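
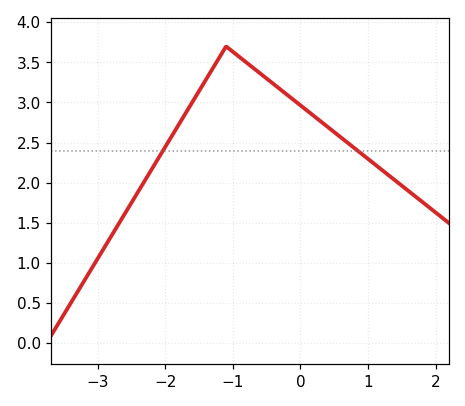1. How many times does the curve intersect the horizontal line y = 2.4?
2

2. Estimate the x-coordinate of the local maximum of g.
-1.1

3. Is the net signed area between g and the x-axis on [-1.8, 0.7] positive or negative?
positive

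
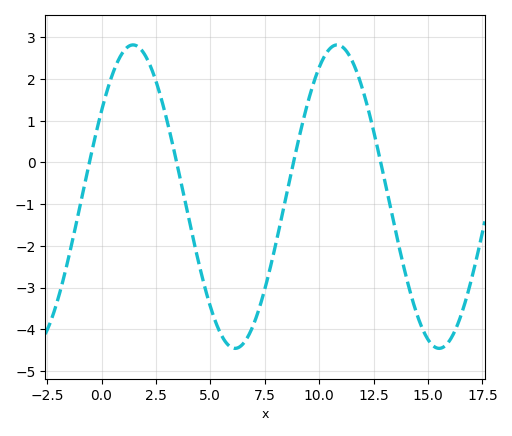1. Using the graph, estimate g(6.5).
-4.4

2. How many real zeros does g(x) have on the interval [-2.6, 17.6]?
4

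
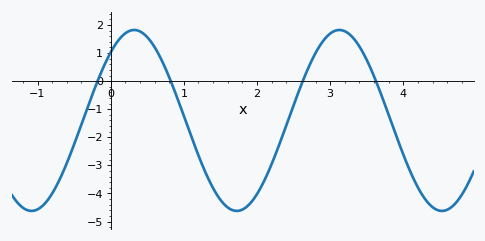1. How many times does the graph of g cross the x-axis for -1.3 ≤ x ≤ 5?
4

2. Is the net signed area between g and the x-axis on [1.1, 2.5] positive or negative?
negative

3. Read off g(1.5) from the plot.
-4.2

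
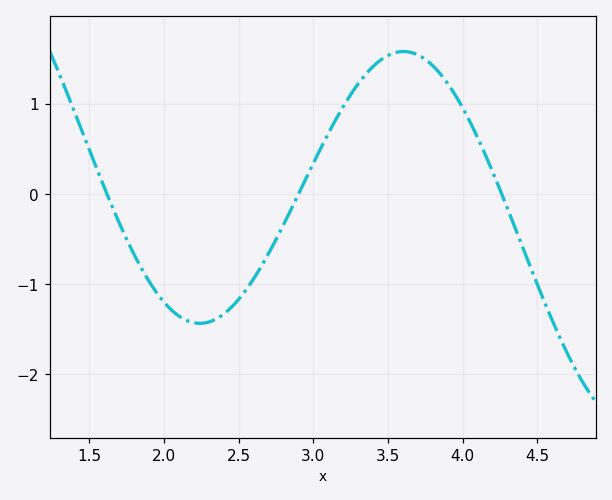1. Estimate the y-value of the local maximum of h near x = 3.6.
1.6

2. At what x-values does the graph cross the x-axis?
1.6, 2.9, 4.25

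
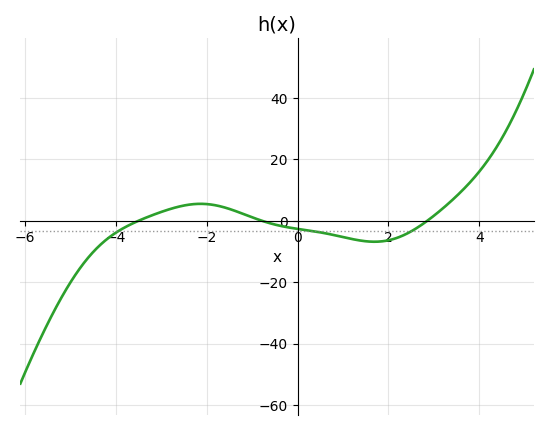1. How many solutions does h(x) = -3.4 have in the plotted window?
3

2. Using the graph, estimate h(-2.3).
5.42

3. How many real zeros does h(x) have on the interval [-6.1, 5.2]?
3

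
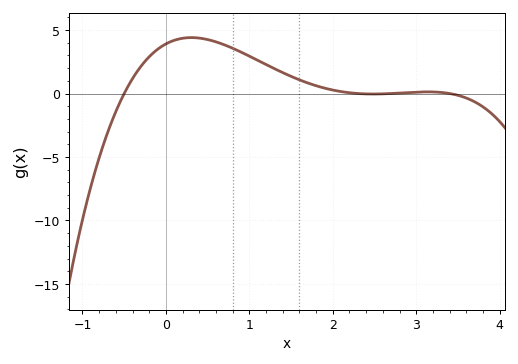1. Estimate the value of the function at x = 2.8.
0.037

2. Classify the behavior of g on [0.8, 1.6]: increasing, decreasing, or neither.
decreasing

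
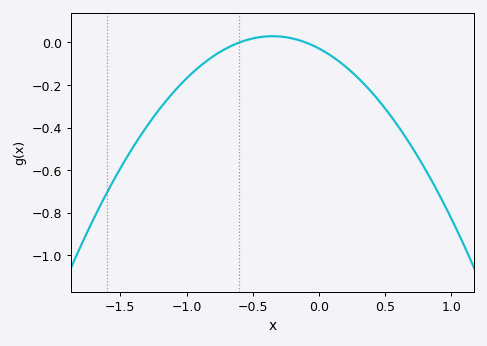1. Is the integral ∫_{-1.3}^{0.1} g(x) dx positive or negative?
negative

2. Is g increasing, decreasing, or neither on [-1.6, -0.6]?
increasing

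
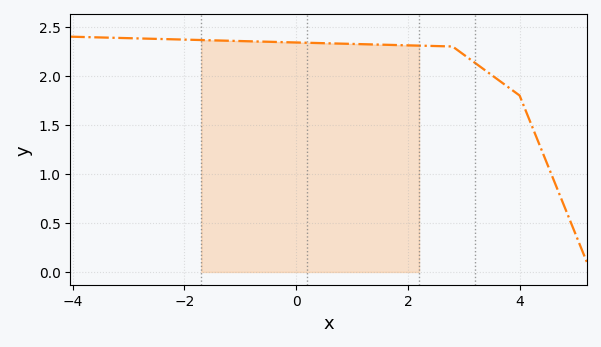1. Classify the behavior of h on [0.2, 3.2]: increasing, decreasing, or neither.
decreasing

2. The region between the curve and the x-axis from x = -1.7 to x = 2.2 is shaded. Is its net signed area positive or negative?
positive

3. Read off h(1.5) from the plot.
2.3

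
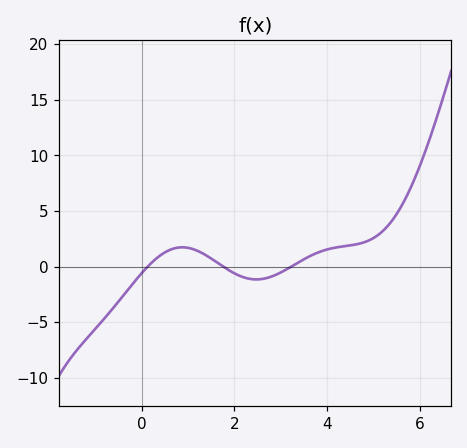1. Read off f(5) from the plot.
2.55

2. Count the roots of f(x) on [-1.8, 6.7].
3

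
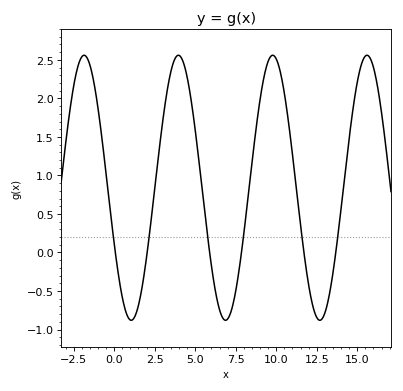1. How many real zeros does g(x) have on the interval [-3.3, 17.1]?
6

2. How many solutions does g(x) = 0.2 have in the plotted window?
6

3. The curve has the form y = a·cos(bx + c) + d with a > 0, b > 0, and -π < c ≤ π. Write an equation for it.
y = 1.72cos(1.08x + 2) + 0.84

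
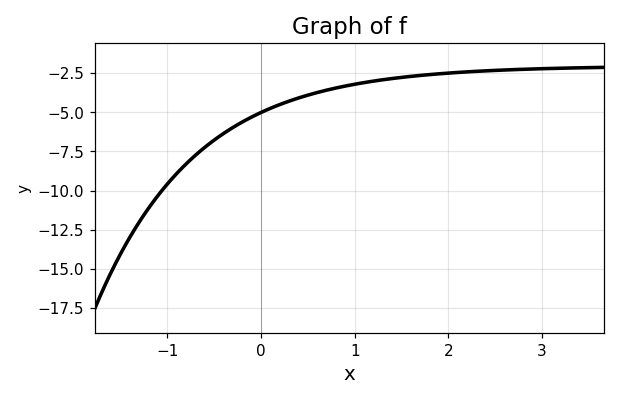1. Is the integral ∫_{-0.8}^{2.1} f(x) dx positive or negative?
negative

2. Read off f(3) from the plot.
-2.2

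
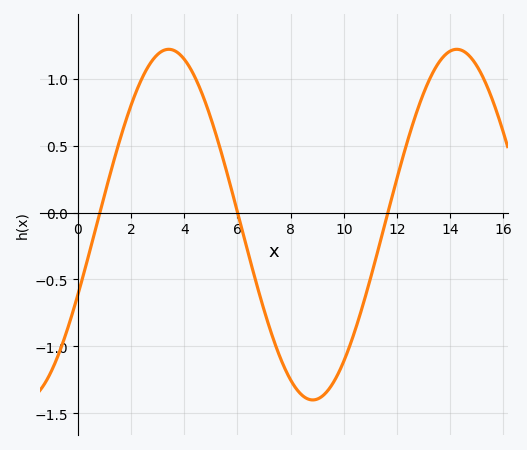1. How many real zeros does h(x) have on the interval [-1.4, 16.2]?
3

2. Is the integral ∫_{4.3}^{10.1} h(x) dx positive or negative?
negative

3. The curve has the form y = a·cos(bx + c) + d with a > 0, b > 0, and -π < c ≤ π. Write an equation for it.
y = 1.31cos(0.58x - 2) - 0.09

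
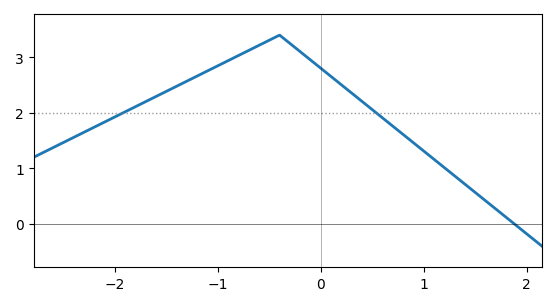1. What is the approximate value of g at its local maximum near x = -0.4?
3.4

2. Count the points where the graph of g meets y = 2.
2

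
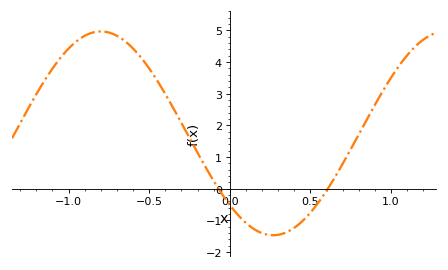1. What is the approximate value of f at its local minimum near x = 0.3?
-1.47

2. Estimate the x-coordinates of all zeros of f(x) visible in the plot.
-0.07, 0.608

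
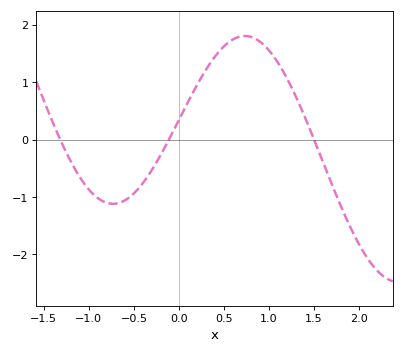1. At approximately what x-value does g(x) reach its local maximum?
0.733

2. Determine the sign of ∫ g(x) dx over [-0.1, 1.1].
positive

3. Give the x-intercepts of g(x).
-1.32, -0.111, 1.5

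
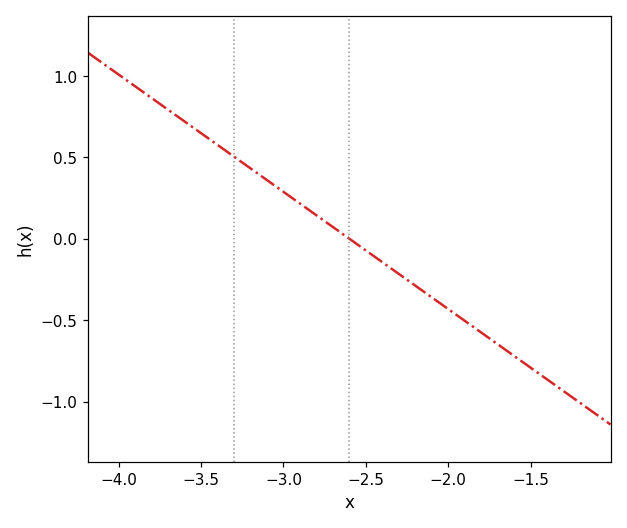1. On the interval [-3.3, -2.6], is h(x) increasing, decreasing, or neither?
decreasing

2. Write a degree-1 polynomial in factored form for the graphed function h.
y = -0.72(x + 2.6)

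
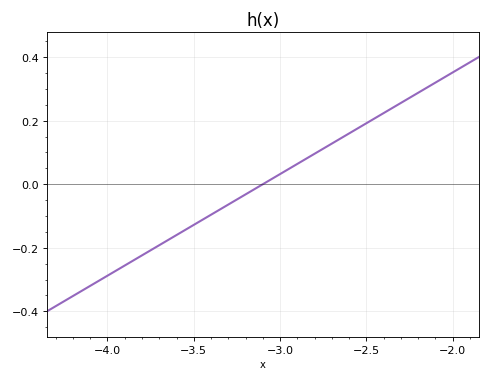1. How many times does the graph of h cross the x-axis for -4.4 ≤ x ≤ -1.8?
1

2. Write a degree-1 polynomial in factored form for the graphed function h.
y = 0.32(x + 3.1)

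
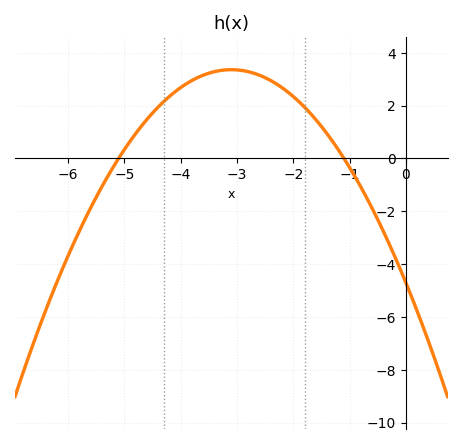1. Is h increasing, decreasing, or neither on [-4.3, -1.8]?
neither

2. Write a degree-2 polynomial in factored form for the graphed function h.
y = -0.84(x + 5.1)(x + 1.1)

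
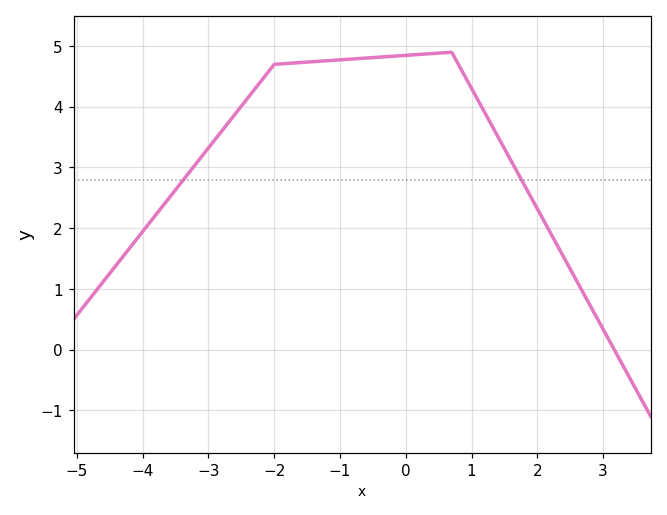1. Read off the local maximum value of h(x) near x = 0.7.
4.9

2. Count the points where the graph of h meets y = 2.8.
2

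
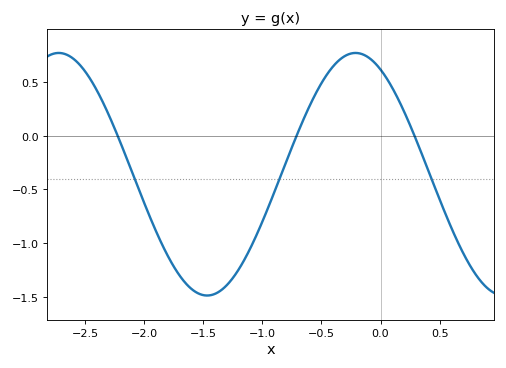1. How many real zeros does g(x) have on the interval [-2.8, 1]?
3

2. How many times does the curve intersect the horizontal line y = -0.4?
3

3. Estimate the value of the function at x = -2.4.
0.4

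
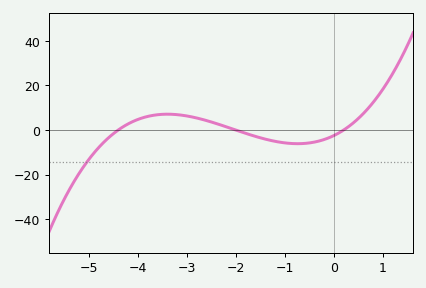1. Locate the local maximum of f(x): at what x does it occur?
-3.39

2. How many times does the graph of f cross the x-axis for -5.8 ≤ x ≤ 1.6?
3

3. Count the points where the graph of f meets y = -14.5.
1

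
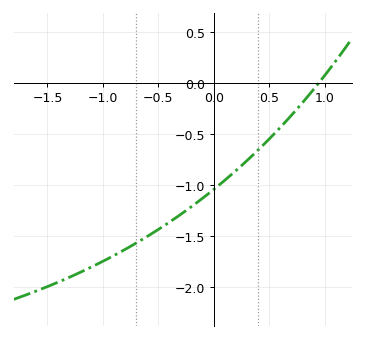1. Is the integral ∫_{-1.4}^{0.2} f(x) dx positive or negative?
negative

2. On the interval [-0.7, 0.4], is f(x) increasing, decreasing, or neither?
increasing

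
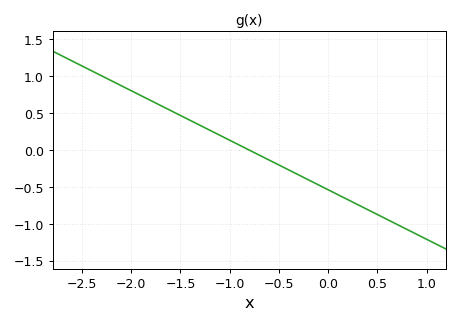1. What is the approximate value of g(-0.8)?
0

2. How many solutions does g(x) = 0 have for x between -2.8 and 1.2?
1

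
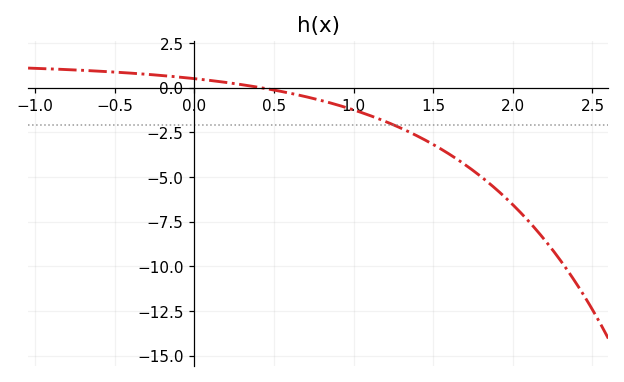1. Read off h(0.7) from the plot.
-0.5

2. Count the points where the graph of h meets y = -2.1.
1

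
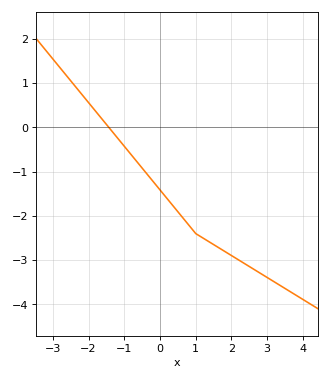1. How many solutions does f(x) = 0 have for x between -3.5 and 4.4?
1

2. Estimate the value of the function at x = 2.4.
-3.09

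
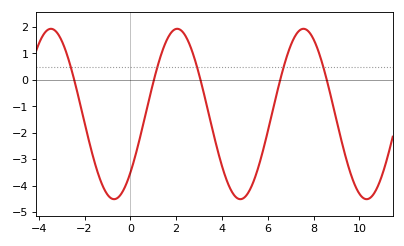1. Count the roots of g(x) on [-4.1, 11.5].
5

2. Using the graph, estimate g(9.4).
-2.9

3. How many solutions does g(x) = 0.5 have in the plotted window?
5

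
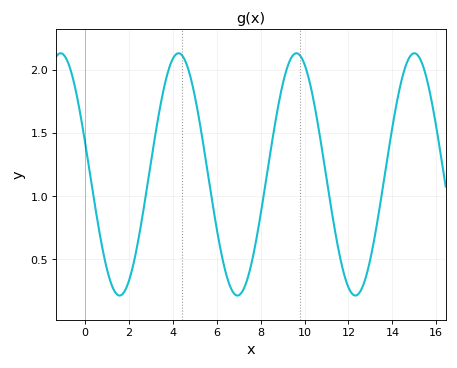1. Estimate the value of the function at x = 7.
0.212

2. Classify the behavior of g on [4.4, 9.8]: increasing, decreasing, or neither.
neither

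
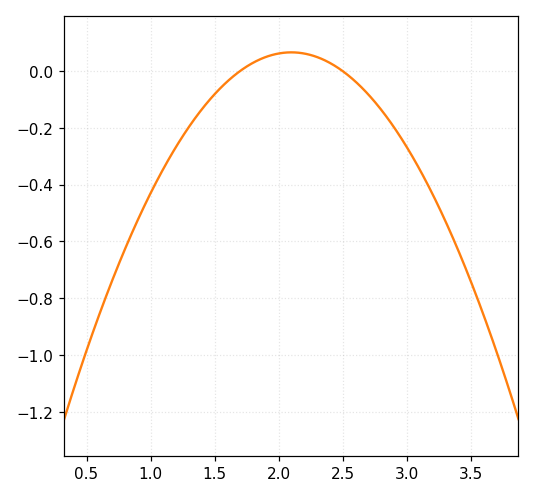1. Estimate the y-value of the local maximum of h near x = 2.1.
0.06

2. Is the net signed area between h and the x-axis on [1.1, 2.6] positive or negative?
negative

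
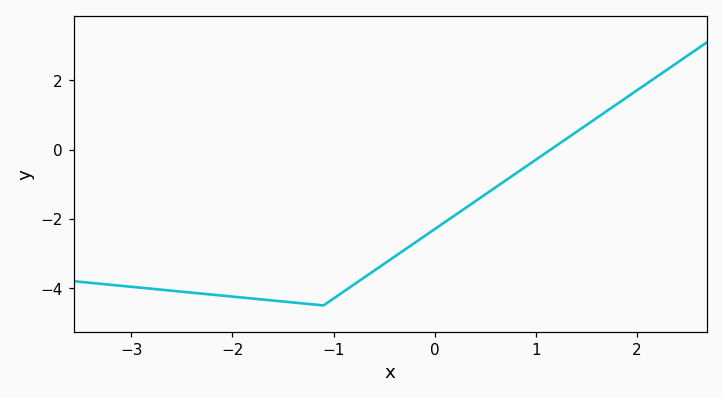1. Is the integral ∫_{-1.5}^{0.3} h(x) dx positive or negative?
negative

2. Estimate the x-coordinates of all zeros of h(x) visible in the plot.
1.14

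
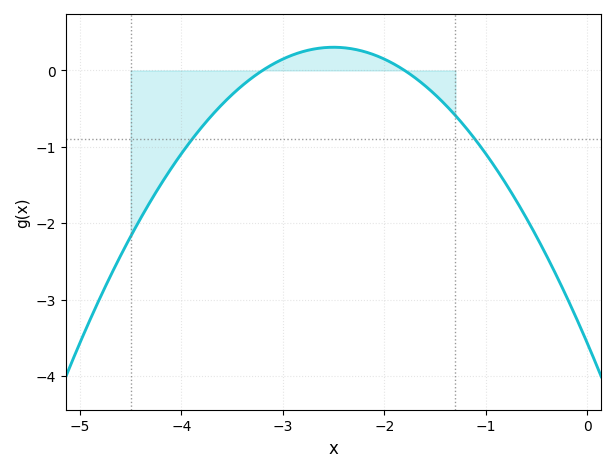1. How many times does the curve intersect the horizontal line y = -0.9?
2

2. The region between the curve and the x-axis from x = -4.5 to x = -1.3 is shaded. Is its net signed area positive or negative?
negative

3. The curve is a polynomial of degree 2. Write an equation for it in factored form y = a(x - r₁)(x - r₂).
y = -0.62(x + 3.2)(x + 1.8)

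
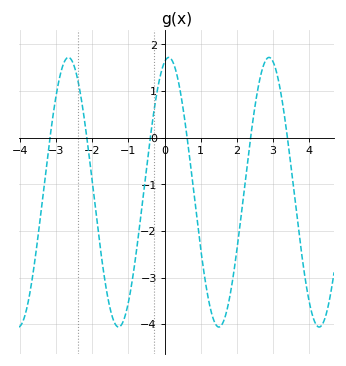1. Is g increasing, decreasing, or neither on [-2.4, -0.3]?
neither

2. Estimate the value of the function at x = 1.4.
-4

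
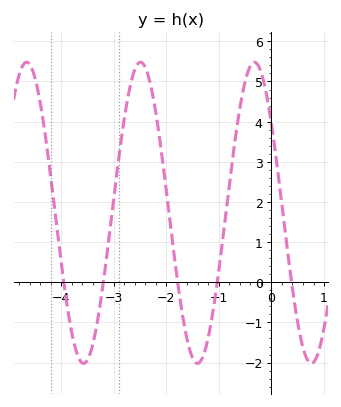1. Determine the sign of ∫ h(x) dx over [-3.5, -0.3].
positive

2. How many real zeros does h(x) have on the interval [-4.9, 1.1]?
5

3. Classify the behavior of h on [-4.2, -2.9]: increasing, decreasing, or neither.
neither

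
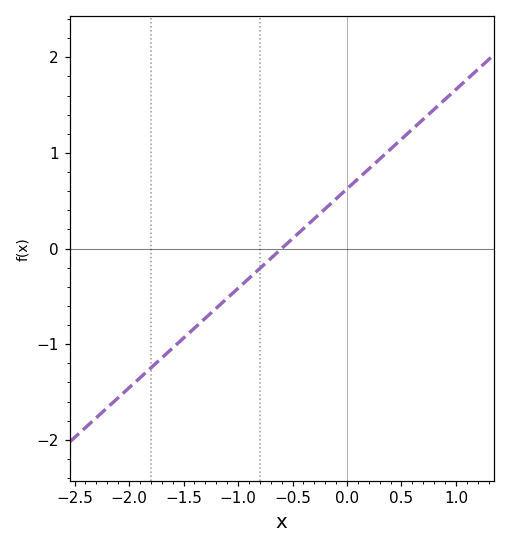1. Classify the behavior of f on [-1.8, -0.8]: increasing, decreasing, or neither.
increasing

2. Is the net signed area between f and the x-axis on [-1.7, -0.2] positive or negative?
negative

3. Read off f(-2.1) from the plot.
-1.56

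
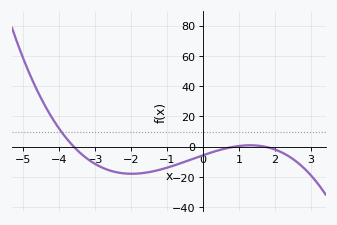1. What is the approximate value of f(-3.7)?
2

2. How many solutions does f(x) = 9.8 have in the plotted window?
1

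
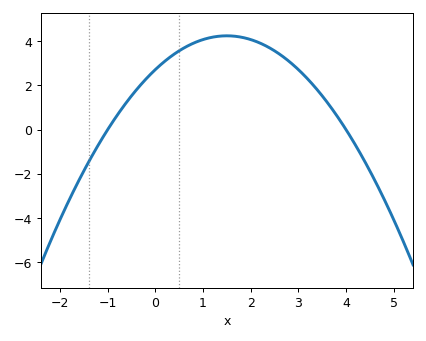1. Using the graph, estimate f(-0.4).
1.8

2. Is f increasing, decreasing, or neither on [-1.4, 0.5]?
increasing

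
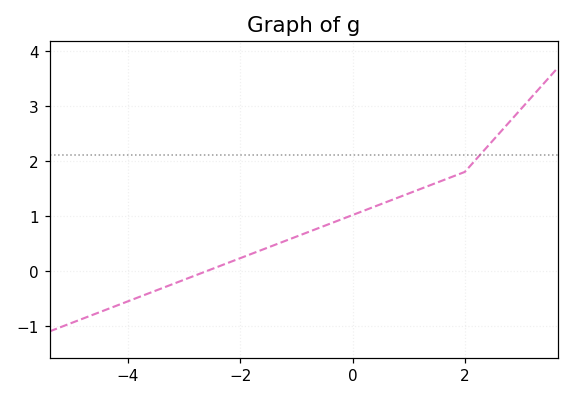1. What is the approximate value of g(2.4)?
2.26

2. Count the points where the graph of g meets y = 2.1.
1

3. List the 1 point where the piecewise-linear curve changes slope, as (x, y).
(2, 1.8)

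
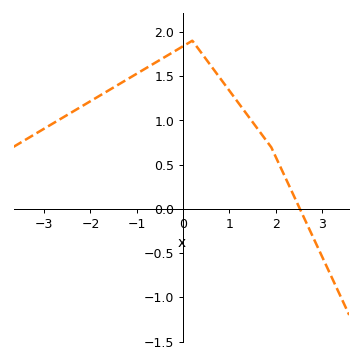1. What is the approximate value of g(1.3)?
1.12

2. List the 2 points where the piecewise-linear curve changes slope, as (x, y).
(0.2, 1.9); (1.9, 0.7)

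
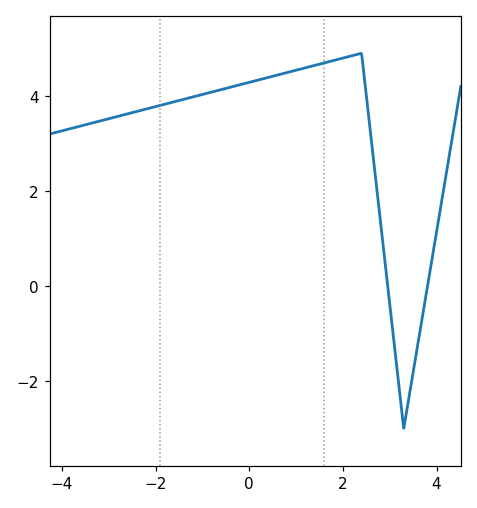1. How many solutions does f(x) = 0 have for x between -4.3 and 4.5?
2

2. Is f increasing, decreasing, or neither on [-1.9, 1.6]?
increasing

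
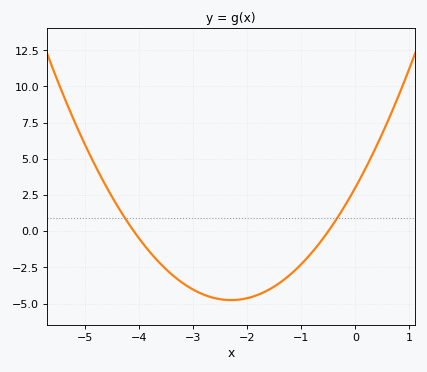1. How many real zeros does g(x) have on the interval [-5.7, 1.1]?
2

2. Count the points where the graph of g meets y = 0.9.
2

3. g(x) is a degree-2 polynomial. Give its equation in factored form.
y = 1.47(x + 4.1)(x + 0.5)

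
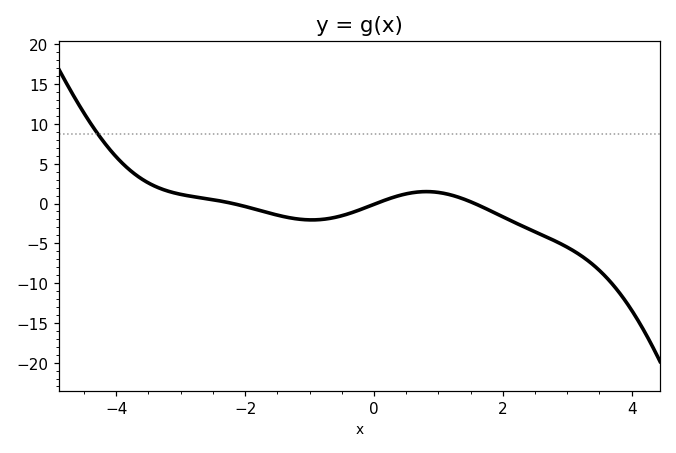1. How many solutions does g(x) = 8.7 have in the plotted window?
1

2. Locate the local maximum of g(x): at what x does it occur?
0.812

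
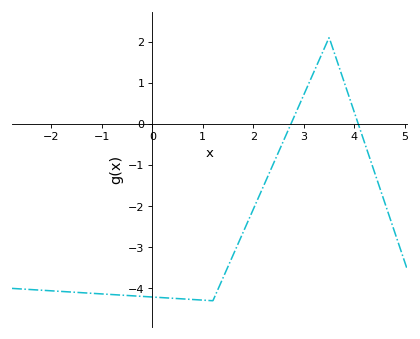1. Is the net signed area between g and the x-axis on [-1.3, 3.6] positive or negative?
negative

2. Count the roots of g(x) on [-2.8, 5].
2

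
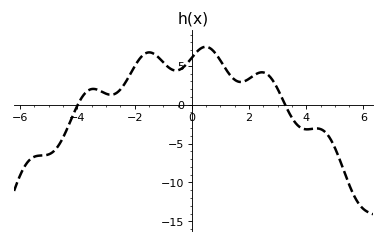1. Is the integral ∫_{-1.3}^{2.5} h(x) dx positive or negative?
positive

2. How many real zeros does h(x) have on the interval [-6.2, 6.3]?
2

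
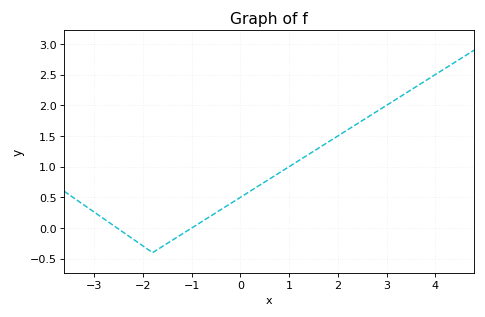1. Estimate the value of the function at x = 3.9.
2.45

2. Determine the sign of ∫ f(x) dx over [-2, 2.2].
positive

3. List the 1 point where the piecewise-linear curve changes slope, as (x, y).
(-1.8, -0.4)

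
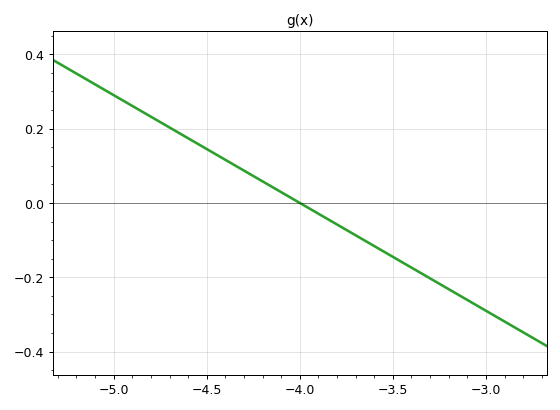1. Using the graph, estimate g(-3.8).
-0.058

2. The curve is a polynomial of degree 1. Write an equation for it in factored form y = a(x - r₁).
y = -0.29(x + 4)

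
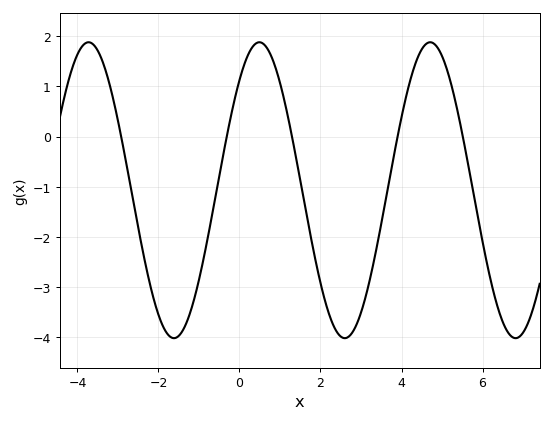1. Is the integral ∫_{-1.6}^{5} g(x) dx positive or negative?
negative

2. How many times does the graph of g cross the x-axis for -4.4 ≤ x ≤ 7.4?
5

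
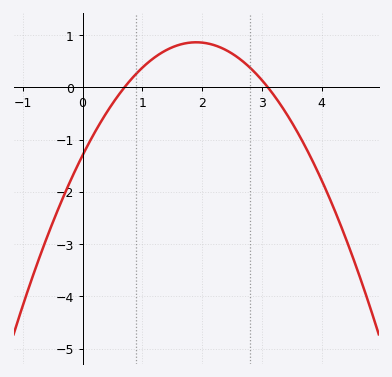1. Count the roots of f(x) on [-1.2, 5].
2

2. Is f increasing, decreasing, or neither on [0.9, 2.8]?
neither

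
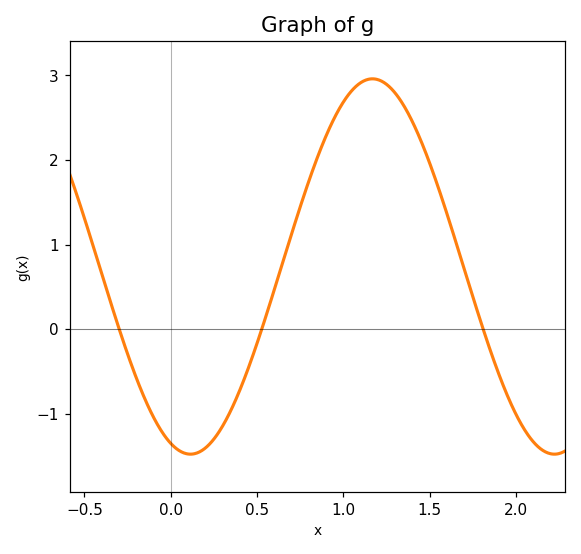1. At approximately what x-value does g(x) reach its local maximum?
1.15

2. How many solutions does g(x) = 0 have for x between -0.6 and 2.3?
3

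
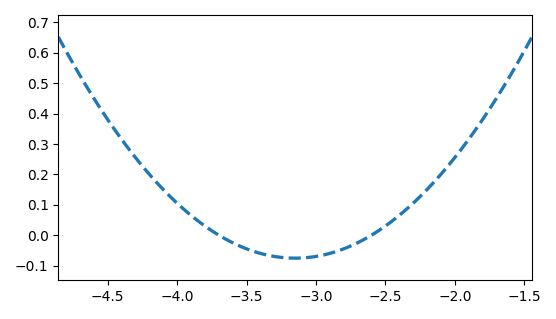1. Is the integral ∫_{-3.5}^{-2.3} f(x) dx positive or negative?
negative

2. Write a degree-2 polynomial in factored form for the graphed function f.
y = 0.25(x + 3.7)(x + 2.6)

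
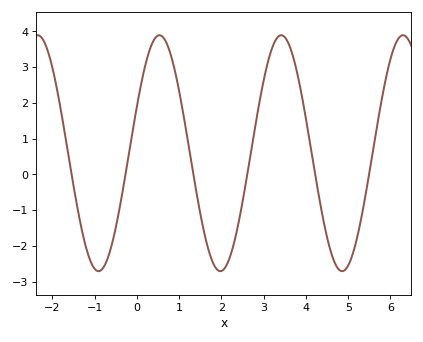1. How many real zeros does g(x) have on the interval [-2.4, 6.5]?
6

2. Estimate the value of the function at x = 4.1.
0.8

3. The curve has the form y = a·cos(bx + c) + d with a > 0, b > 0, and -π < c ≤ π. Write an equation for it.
y = 3.3cos(2.2x - 1.2) + 0.59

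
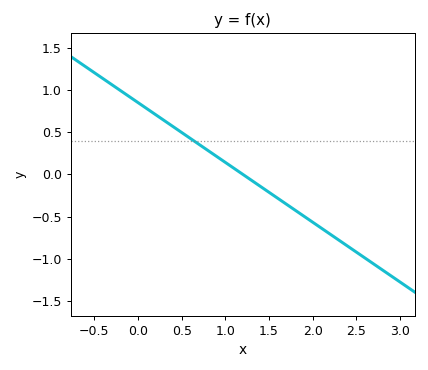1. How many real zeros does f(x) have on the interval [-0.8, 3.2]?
1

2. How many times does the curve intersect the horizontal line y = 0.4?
1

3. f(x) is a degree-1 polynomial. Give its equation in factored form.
y = -0.71(x - 1.2)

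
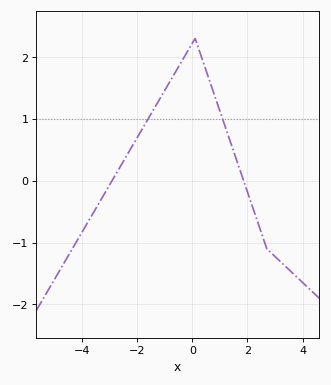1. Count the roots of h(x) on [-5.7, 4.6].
2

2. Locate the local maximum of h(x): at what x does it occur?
0.2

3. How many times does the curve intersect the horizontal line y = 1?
2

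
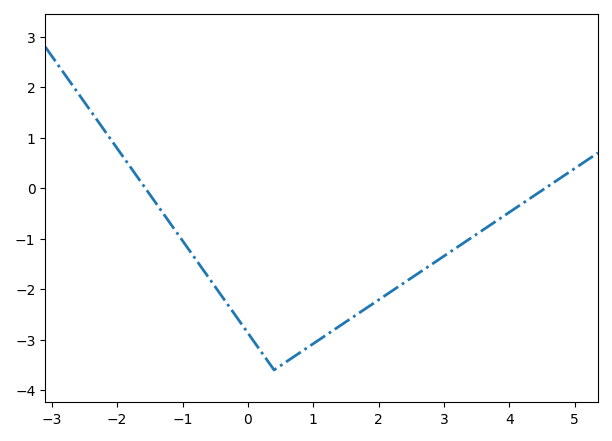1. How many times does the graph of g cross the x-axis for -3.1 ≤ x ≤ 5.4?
2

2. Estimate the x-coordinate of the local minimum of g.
0.401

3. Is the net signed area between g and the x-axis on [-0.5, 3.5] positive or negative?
negative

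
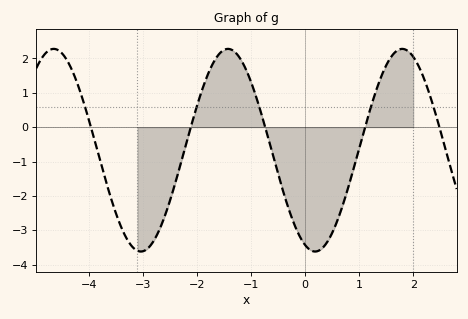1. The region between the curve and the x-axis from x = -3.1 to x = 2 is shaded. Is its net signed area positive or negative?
negative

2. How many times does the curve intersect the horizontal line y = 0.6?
5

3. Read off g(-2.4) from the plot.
-1.6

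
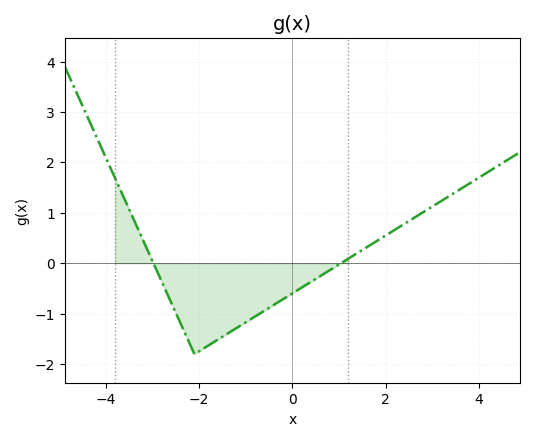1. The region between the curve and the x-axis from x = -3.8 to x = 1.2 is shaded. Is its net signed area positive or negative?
negative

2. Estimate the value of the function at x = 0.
-0.6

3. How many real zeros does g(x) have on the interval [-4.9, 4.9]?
2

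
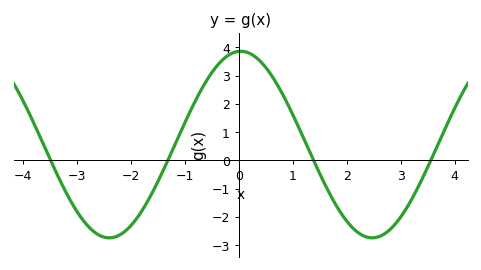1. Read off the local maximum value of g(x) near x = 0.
3.86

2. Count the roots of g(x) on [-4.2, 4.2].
4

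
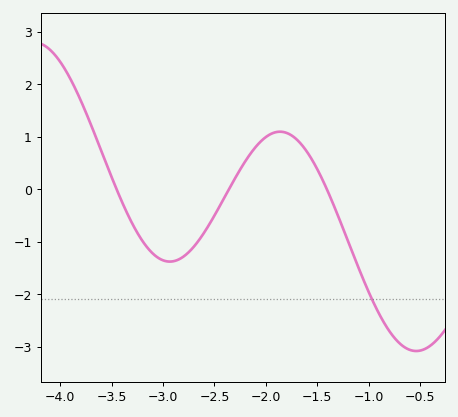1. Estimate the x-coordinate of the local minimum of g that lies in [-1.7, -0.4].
-0.5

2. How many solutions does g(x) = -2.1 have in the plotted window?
1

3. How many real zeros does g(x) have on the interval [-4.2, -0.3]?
3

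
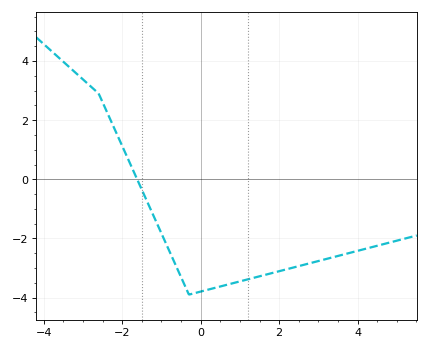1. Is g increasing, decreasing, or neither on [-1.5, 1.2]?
neither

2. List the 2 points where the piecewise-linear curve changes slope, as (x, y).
(-2.6, 2.9); (-0.3, -3.9)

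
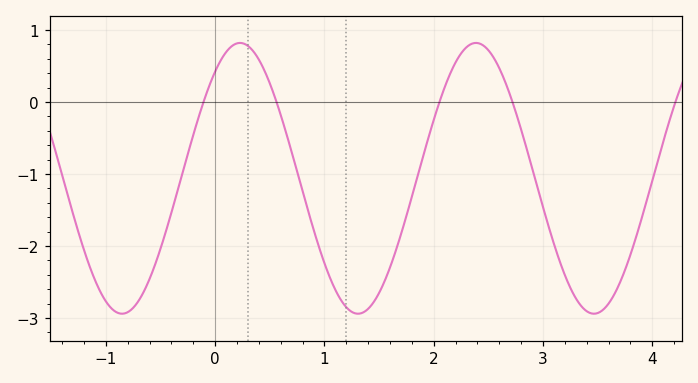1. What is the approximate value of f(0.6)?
-0.181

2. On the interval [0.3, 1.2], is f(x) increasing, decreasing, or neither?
decreasing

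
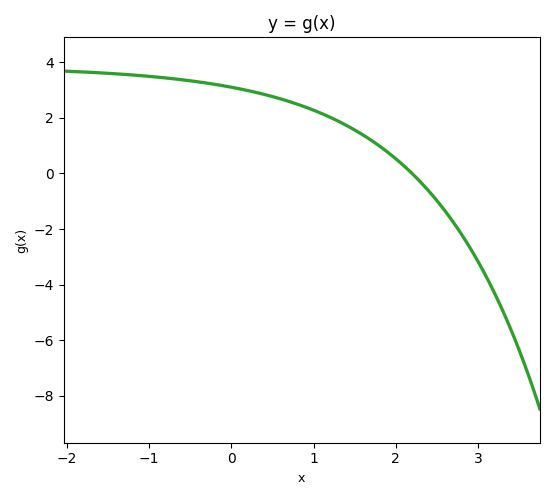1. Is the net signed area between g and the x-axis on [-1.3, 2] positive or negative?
positive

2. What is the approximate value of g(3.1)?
-3.8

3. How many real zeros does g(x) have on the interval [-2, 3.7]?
1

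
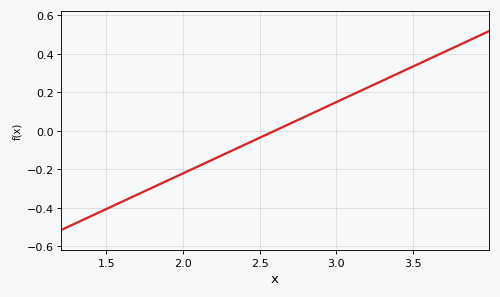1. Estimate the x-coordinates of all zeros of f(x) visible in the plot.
2.6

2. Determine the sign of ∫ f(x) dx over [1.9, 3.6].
positive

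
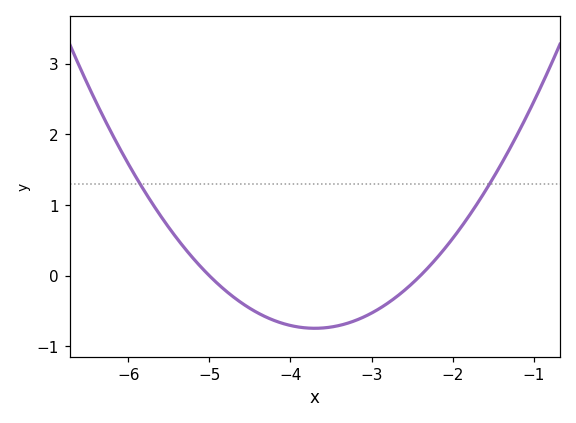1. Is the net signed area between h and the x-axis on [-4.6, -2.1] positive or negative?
negative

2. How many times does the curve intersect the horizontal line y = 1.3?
2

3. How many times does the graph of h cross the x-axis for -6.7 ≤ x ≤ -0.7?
2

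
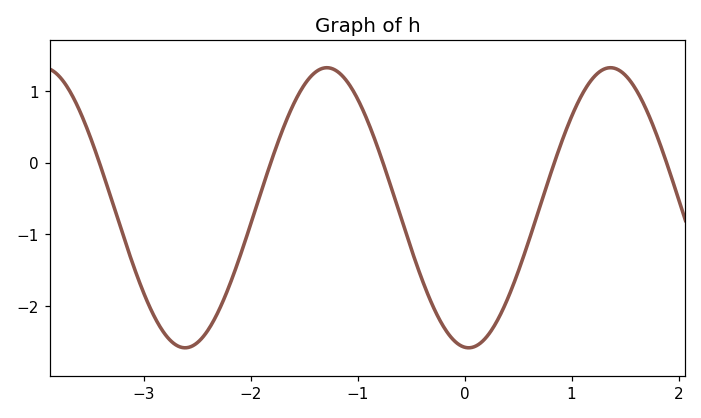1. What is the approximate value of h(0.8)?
-0.2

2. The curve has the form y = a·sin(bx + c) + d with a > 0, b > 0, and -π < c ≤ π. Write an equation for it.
y = 1.95sin(2.4x - 1.7) - 0.63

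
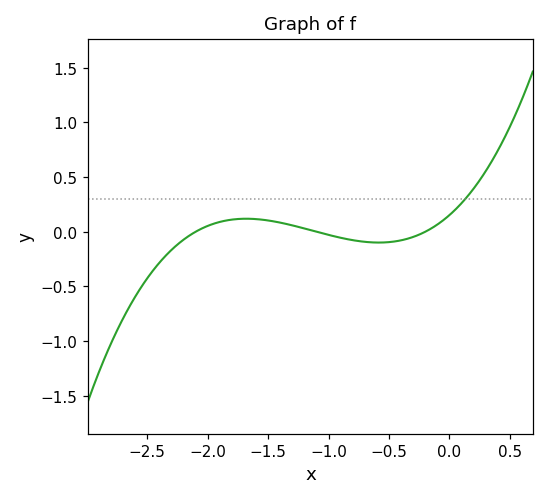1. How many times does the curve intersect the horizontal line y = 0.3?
1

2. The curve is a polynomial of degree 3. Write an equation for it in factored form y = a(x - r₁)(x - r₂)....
y = 0.33(x + 2.1)(x + 1.1)(x + 0.2)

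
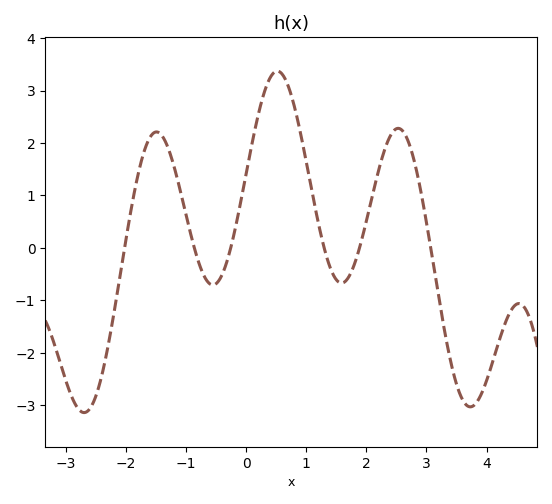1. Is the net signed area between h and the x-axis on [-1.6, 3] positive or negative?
positive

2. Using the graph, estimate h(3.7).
-3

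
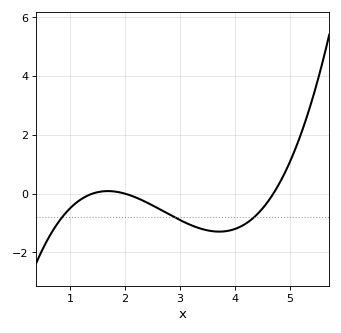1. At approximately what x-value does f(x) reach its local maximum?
1.7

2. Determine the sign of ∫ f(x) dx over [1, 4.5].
negative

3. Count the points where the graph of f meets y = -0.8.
3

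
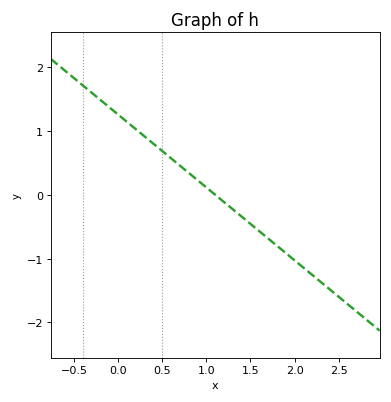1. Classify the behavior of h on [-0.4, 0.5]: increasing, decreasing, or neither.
decreasing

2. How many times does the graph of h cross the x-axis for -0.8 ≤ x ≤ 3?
1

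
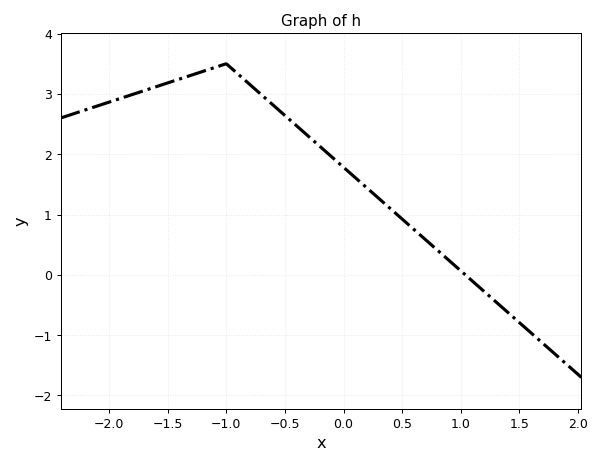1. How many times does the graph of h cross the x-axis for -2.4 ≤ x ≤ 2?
1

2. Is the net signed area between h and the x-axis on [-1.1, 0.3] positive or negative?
positive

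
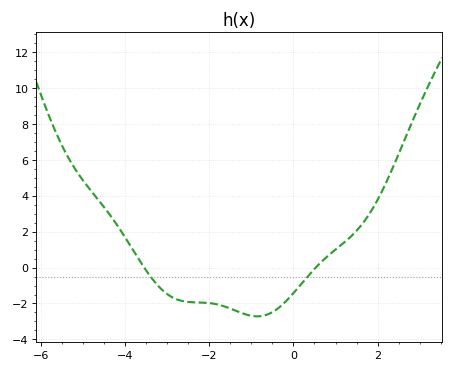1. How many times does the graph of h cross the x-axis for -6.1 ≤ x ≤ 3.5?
2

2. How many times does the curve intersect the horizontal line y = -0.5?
2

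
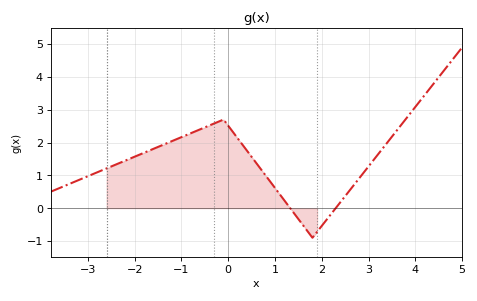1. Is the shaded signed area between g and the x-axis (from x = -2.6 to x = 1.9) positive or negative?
positive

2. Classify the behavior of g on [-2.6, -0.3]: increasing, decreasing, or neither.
increasing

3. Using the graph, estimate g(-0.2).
2.64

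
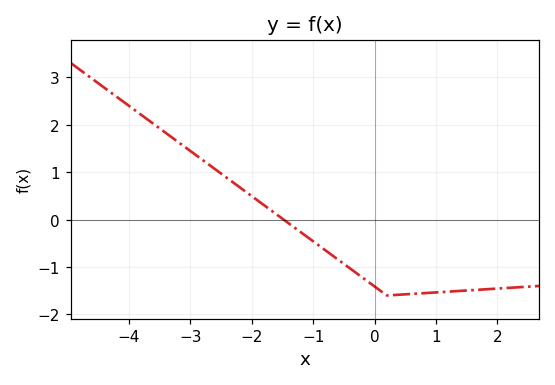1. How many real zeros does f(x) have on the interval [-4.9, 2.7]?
1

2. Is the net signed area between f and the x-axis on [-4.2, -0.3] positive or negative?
positive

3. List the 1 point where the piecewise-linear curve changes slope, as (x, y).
(0.2, -1.6)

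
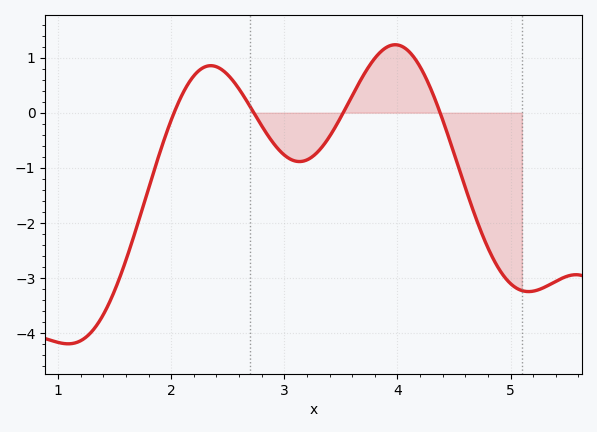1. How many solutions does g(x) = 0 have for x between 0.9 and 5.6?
4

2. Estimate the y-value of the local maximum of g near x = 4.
1.2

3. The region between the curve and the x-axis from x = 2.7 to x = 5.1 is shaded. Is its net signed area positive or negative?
negative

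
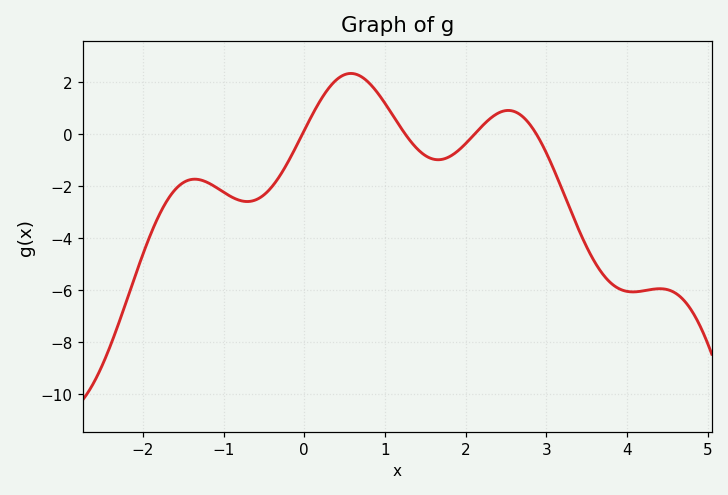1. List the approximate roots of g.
-0.024, 1.25, 2.11, 2.88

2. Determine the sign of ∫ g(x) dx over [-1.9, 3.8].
negative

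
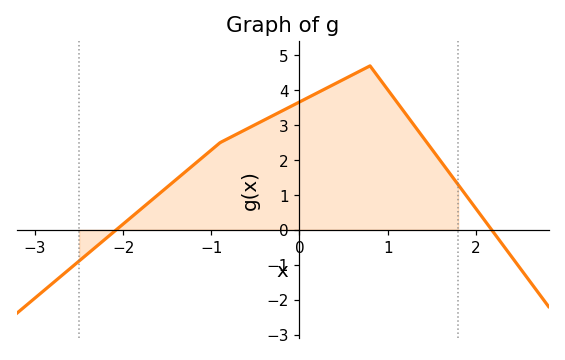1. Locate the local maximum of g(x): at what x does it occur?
0.801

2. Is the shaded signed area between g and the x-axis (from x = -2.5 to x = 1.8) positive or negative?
positive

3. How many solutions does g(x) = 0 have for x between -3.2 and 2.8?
2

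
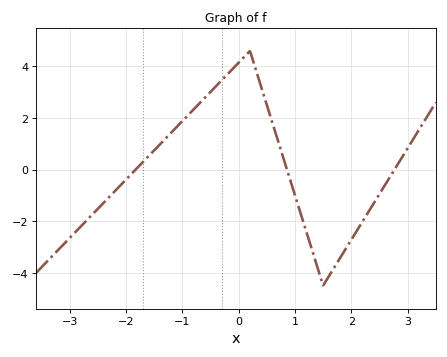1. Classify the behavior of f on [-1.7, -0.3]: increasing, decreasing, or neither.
increasing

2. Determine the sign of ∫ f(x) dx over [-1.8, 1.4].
positive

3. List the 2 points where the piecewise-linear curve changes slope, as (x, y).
(0.2, 4.6); (1.5, -4.5)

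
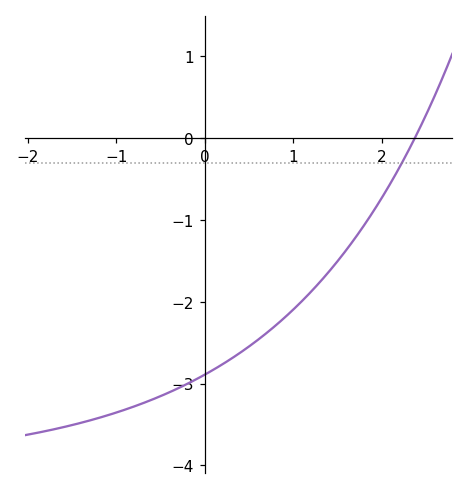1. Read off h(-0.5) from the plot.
-3.2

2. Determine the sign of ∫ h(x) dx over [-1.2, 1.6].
negative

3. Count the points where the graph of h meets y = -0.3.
1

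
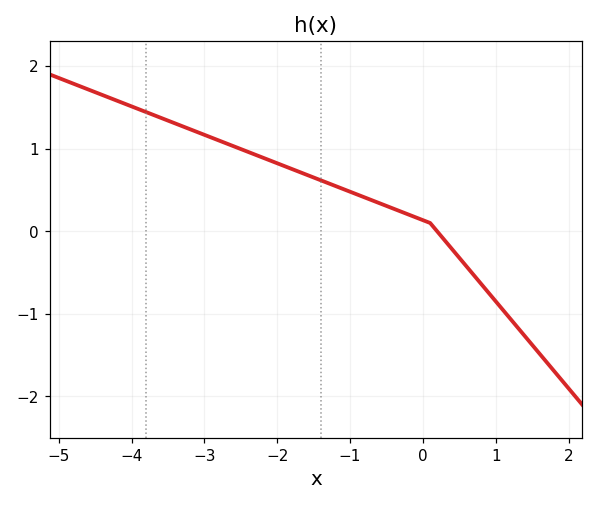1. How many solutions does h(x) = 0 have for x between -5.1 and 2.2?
1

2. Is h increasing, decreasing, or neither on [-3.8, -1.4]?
decreasing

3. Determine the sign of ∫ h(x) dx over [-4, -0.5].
positive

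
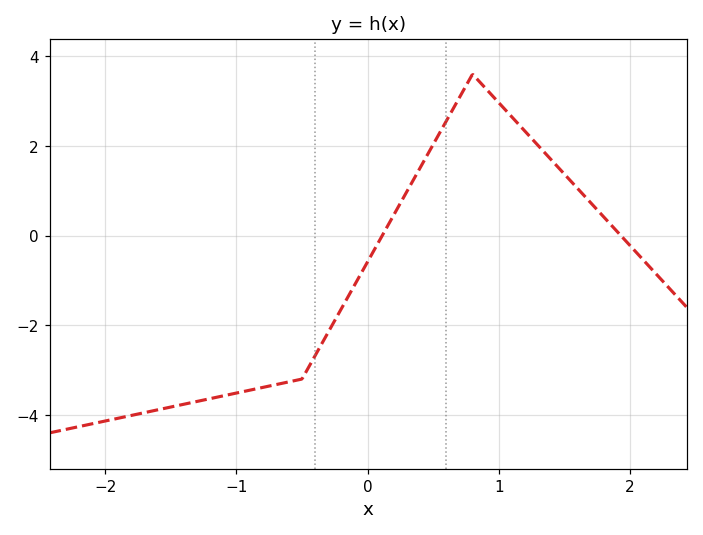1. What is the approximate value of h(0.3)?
1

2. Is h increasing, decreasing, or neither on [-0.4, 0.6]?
increasing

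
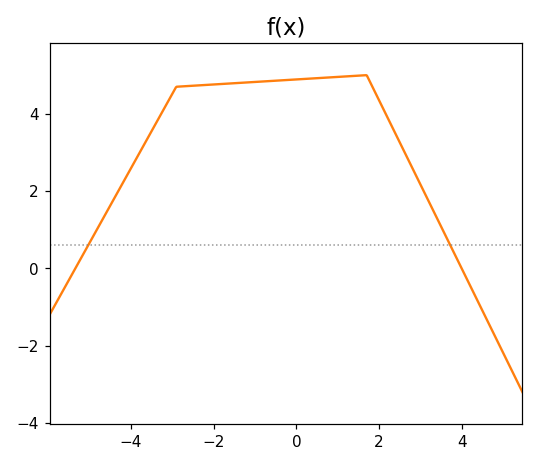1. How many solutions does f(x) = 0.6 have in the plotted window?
2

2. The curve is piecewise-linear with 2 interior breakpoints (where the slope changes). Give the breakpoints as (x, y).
(-2.9, 4.7); (1.7, 5)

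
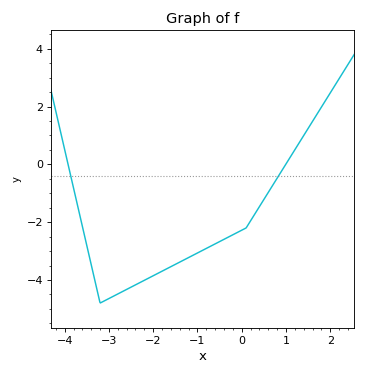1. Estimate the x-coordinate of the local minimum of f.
-3.2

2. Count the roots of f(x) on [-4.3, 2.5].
2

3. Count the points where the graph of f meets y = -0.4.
2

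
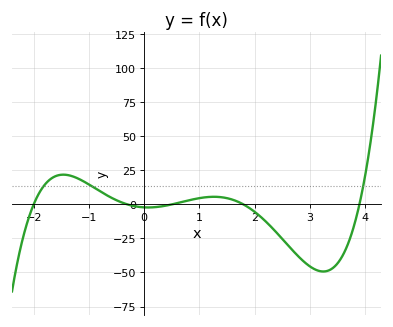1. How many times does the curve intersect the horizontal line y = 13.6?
3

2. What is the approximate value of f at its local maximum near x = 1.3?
6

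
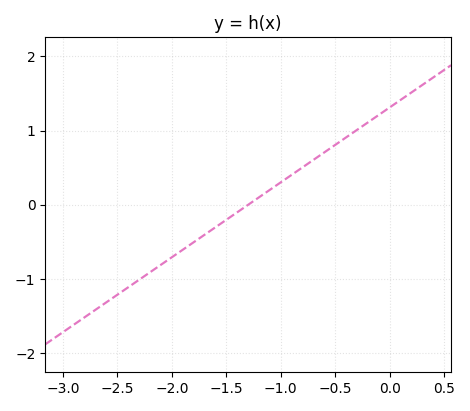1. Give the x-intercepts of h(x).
-1.3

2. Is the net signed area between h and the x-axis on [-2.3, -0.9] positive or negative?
negative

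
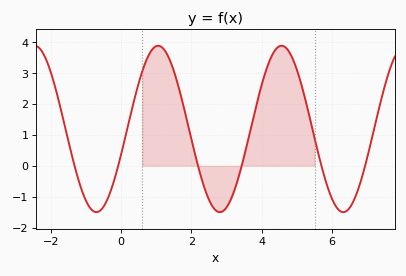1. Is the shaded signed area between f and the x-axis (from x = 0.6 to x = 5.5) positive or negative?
positive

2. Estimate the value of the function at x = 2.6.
-1.3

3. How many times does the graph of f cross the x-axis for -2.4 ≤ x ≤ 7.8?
6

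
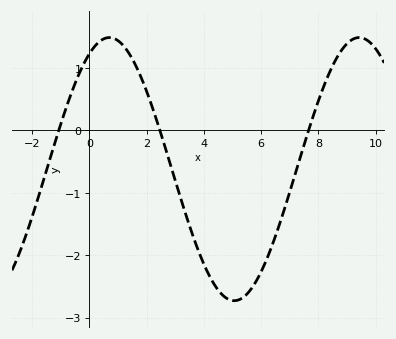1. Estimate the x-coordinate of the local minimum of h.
5.06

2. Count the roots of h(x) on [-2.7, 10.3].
3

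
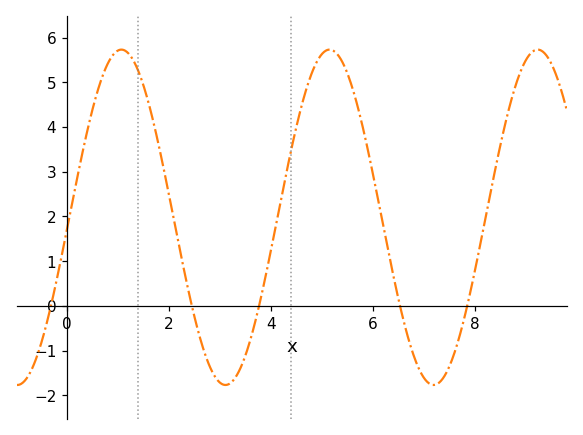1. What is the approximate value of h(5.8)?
4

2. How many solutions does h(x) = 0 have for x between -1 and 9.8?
5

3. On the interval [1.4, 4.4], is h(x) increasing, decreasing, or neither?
neither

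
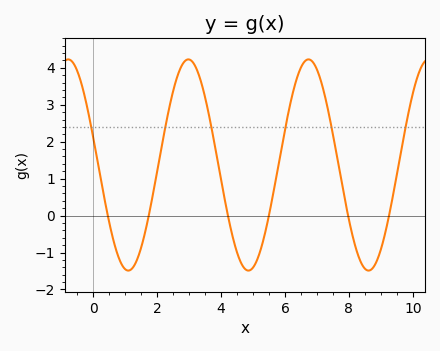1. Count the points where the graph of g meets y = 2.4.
6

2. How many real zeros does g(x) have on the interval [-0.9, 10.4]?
6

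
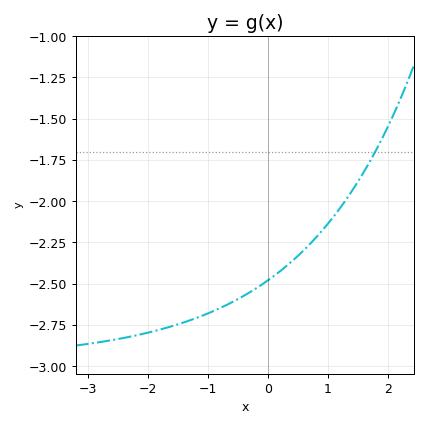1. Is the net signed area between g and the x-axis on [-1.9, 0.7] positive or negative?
negative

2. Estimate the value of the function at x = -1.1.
-2.7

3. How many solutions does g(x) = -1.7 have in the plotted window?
1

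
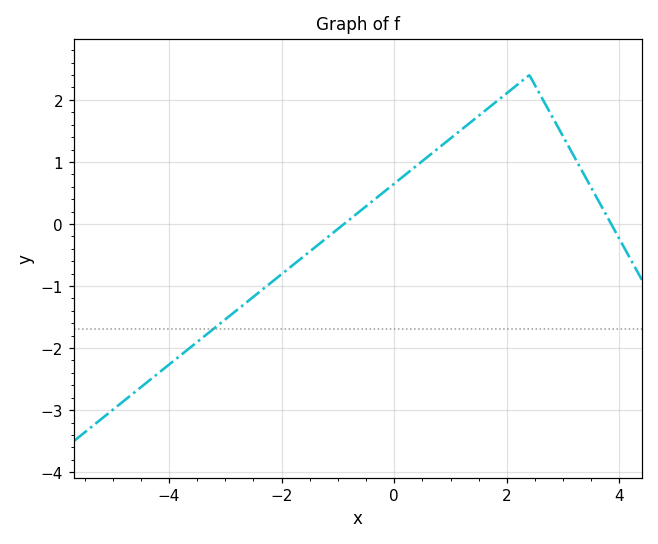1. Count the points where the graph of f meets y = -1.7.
1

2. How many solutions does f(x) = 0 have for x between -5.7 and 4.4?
2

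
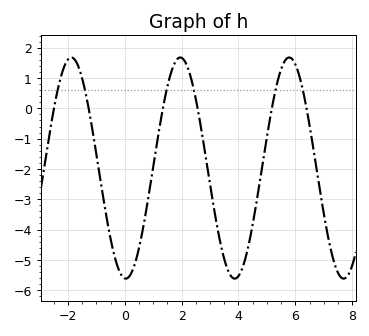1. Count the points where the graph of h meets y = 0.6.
6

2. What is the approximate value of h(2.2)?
1.38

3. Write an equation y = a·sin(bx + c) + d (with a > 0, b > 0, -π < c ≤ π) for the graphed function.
y = 3.65sin(1.64x - 1.63) - 1.97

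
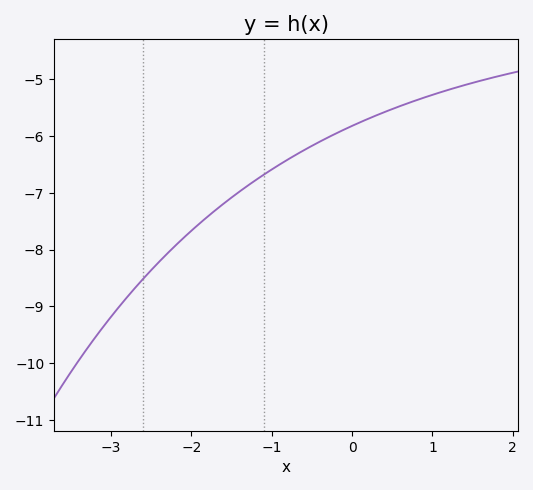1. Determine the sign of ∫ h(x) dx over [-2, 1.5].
negative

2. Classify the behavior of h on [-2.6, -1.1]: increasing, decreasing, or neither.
increasing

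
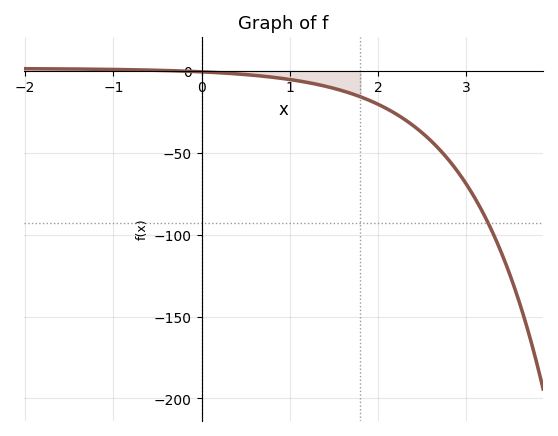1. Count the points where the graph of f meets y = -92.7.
1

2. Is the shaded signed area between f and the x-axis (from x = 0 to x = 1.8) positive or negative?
negative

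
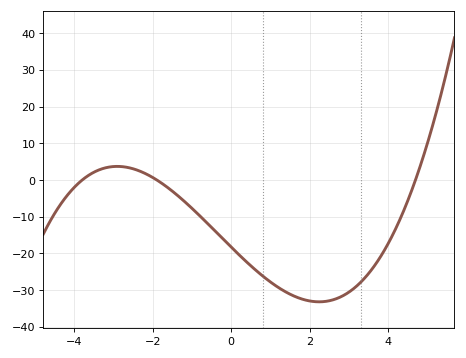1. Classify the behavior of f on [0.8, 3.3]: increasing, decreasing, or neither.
neither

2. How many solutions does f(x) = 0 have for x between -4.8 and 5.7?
3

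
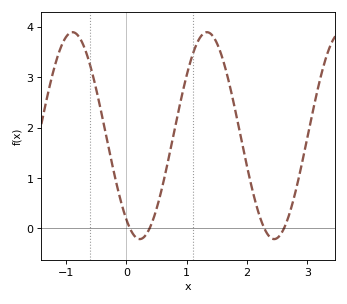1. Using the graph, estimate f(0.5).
0.4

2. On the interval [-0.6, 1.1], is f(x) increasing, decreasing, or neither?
neither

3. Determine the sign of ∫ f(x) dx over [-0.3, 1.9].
positive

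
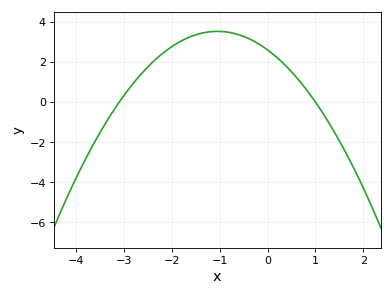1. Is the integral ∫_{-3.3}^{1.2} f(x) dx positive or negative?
positive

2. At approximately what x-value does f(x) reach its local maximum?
-1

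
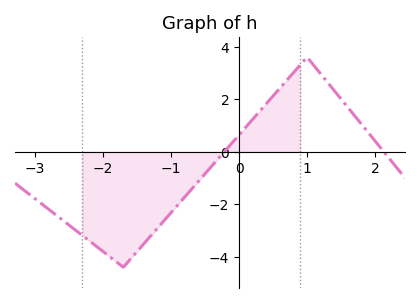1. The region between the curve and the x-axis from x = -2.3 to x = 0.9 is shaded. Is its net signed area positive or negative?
negative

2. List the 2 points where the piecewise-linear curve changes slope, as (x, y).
(-1.7, -4.4); (1, 3.6)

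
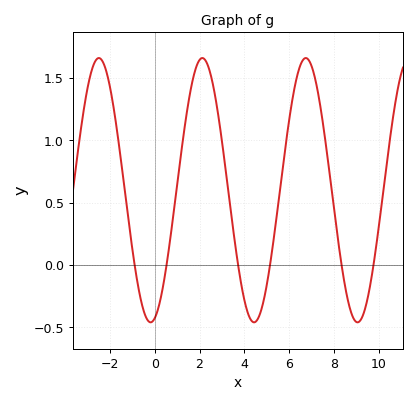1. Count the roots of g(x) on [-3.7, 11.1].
6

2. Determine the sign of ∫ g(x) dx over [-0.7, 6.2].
positive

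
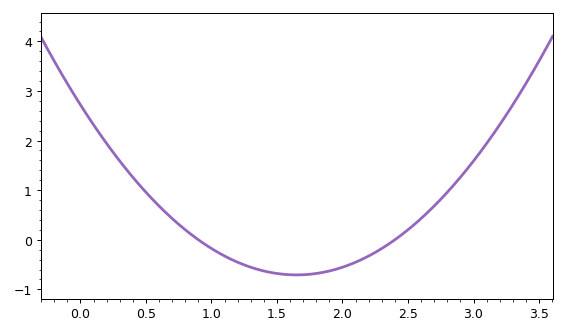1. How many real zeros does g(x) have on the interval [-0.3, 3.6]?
2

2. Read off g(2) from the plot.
-0.6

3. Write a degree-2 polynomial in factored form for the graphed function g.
y = 1.26(x - 0.9)(x - 2.4)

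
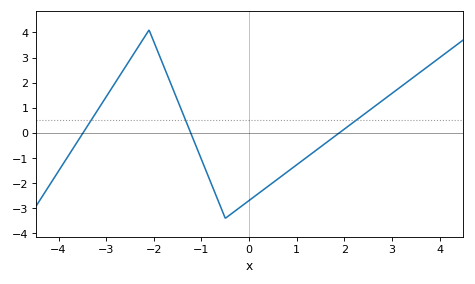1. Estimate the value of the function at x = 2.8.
1.3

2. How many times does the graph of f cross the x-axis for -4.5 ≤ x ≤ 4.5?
3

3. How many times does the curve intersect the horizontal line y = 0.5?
3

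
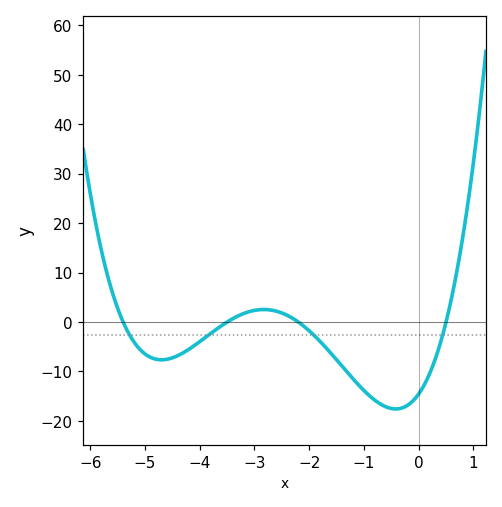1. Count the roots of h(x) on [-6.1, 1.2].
4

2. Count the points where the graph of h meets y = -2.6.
4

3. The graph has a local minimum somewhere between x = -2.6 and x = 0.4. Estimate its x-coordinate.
-0.42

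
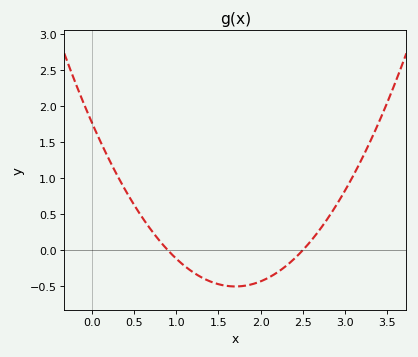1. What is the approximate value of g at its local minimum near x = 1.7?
-0.506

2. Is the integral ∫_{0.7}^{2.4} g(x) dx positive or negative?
negative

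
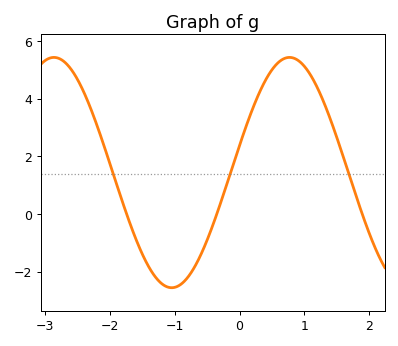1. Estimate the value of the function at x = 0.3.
4.18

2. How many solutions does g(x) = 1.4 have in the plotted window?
3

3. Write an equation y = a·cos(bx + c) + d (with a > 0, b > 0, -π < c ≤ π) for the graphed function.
y = 3.99cos(1.73x - 1.33) + 1.44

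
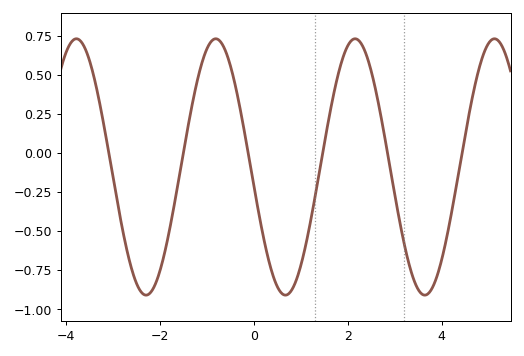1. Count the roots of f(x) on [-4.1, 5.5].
6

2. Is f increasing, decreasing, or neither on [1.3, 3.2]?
neither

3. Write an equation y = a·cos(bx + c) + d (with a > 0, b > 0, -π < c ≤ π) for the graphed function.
y = 0.82cos(2.1x + 1.7) - 0.09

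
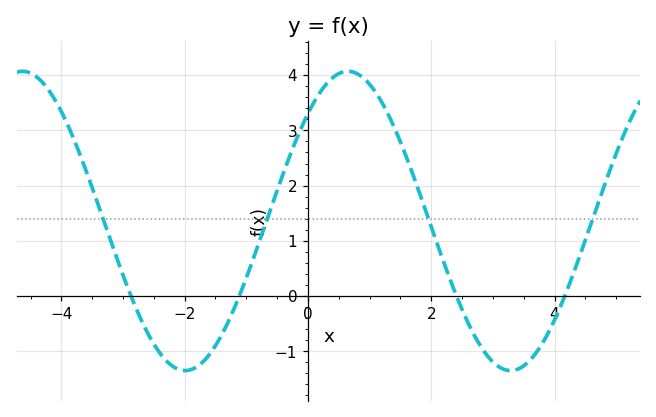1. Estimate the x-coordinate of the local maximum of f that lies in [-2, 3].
0.6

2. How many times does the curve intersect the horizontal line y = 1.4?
4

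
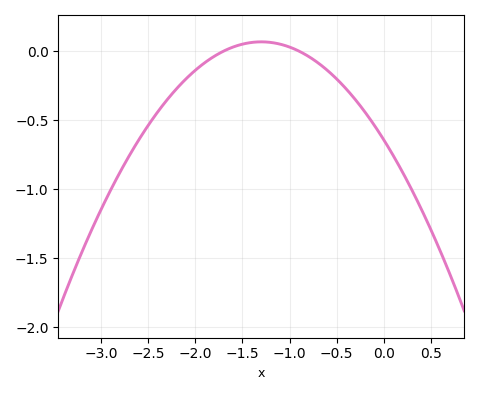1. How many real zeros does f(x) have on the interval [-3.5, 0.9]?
2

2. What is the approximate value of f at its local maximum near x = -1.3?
0.05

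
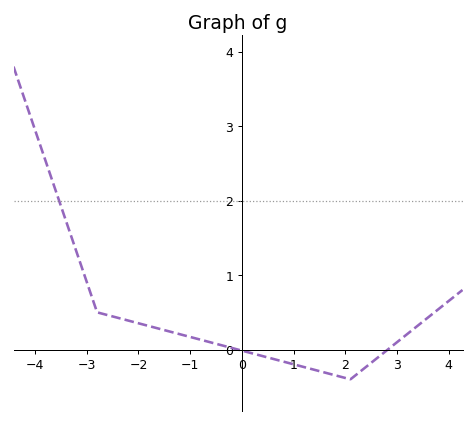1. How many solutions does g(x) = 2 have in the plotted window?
1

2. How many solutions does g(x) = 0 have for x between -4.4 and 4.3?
2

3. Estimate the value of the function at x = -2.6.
0.463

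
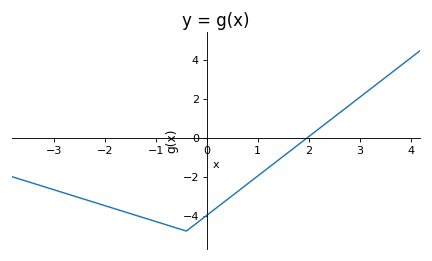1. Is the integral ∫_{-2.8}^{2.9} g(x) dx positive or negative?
negative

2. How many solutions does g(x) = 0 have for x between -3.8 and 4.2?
1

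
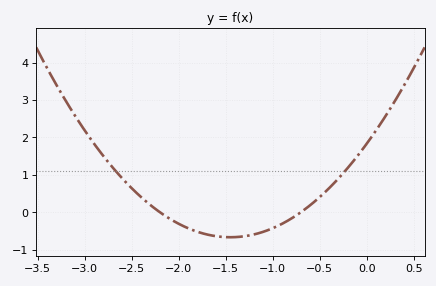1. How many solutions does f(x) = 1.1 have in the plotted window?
2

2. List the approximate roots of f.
-2.2, -0.7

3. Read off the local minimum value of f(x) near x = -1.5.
-0.7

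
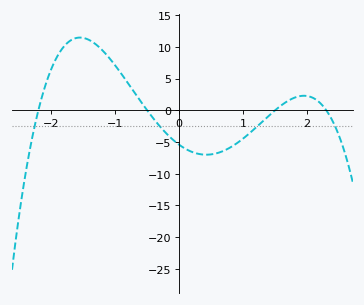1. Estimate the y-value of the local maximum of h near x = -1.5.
11.5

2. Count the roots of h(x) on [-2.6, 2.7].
4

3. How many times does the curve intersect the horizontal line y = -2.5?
4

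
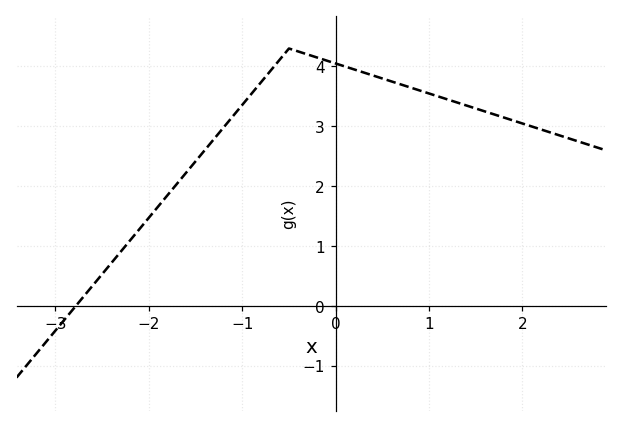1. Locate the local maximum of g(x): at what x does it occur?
-0.5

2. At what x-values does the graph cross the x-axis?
-2.8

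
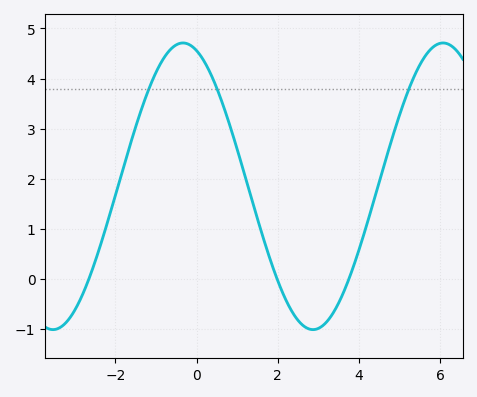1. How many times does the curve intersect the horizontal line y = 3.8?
3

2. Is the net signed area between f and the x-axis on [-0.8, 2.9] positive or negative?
positive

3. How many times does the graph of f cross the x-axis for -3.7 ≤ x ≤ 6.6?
3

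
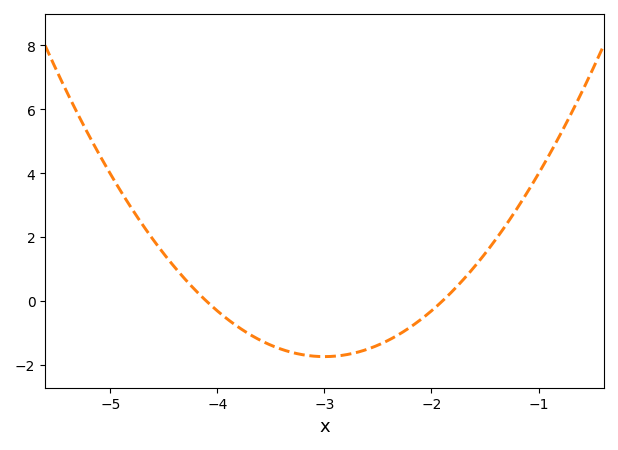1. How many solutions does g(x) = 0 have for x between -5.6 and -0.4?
2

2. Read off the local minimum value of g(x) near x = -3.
-1.8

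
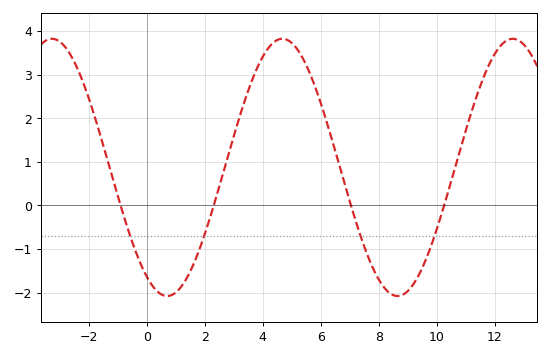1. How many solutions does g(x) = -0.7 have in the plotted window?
4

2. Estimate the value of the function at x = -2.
2.44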